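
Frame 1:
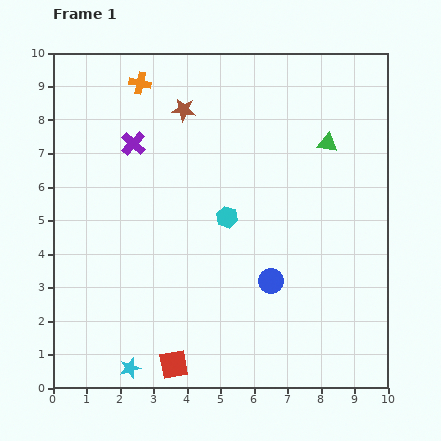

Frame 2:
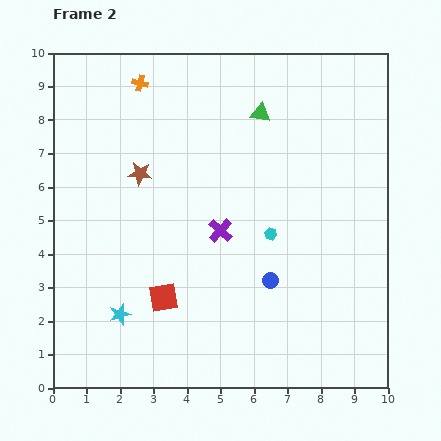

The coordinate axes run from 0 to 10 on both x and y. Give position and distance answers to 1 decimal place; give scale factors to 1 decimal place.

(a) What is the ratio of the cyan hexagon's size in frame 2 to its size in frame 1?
0.6×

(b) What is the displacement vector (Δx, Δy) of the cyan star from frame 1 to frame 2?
(-0.3, 1.6)

The cyan star was at (2.3, 0.6) in frame 1 and (2.0, 2.2) in frame 2.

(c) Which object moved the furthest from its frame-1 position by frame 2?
the purple cross

(moved 3.7; next 2.3)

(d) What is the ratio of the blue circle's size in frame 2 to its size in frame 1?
0.7×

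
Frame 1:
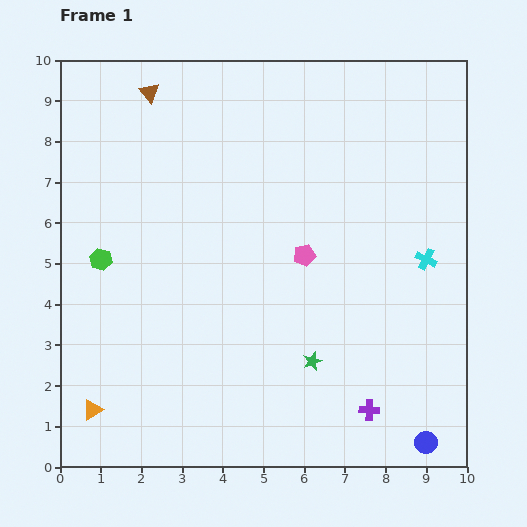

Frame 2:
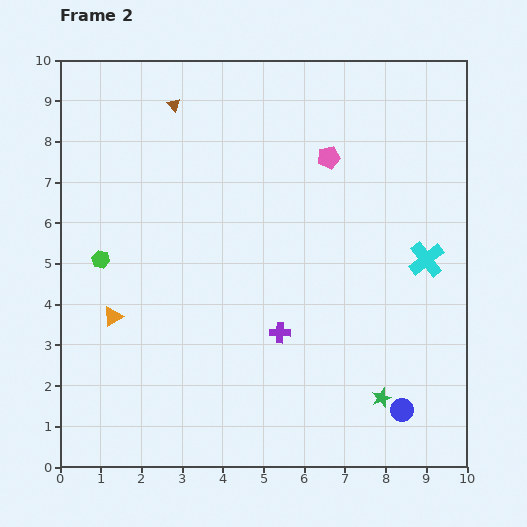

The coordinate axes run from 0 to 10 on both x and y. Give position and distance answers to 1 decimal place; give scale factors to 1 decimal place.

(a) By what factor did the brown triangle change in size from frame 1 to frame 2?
0.7×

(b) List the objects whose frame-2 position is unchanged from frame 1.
the green hexagon, the cyan cross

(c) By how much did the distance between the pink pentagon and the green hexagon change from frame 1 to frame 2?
+1.1

Distance in frame 1: 5.0. Distance in frame 2: 6.1.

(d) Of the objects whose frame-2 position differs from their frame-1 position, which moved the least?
the brown triangle

(moved 0.7)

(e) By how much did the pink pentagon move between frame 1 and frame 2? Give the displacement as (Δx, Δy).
(0.6, 2.4)

The pink pentagon was at (6.0, 5.2) in frame 1 and (6.6, 7.6) in frame 2.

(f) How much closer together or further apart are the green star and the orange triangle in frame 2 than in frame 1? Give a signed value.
+1.4

Distance in frame 1: 5.5. Distance in frame 2: 6.9.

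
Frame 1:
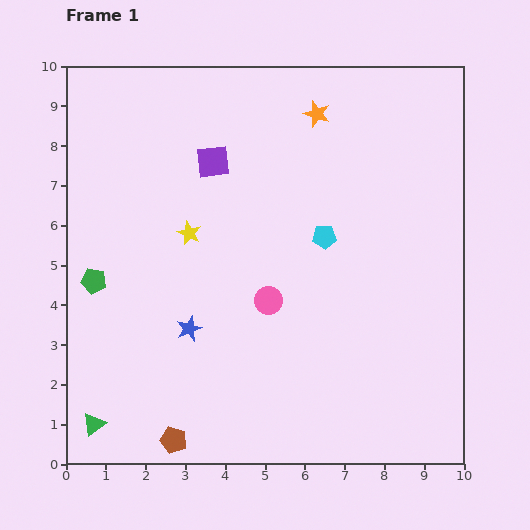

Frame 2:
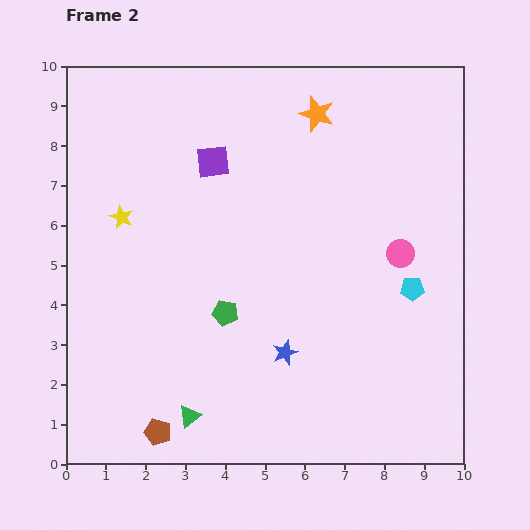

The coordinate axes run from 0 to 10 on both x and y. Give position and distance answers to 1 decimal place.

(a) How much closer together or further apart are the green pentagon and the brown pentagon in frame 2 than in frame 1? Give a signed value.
-1.1

Distance in frame 1: 4.5. Distance in frame 2: 3.4.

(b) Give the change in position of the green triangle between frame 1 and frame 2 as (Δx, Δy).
(2.4, 0.2)

The green triangle was at (0.7, 1.0) in frame 1 and (3.1, 1.2) in frame 2.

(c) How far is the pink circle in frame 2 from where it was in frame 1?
3.5

The pink circle moved from (5.1, 4.1) to (8.4, 5.3), a distance of √(3.3² + 1.2²) ≈ 3.5.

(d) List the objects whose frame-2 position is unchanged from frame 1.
the purple square, the orange star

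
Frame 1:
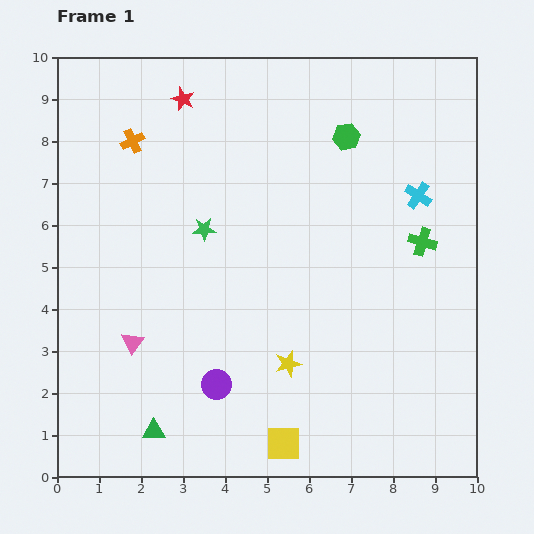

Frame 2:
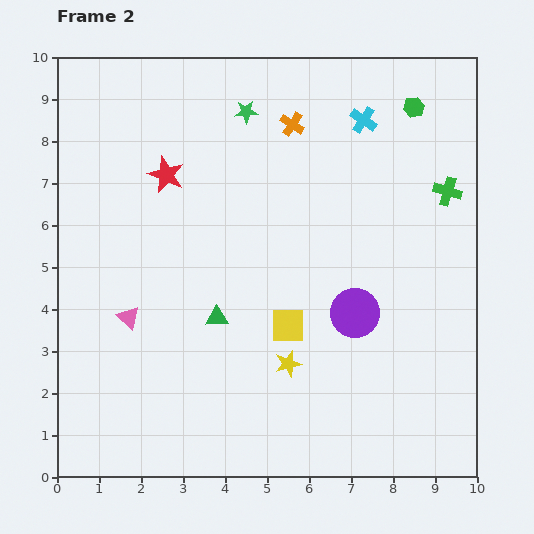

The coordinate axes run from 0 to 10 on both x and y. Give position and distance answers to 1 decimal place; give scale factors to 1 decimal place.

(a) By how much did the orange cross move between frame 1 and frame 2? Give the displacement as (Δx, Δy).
(3.8, 0.4)

The orange cross was at (1.8, 8.0) in frame 1 and (5.6, 8.4) in frame 2.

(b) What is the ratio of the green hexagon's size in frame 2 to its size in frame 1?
0.8×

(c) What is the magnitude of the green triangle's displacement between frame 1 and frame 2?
3.1

The green triangle moved from (2.3, 1.1) to (3.8, 3.8), a distance of √(1.5² + 2.7²) ≈ 3.1.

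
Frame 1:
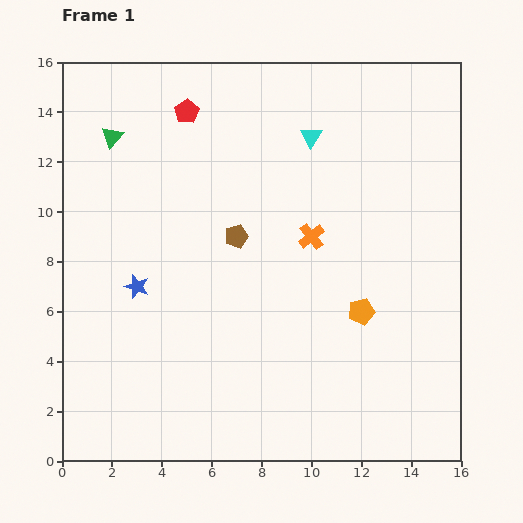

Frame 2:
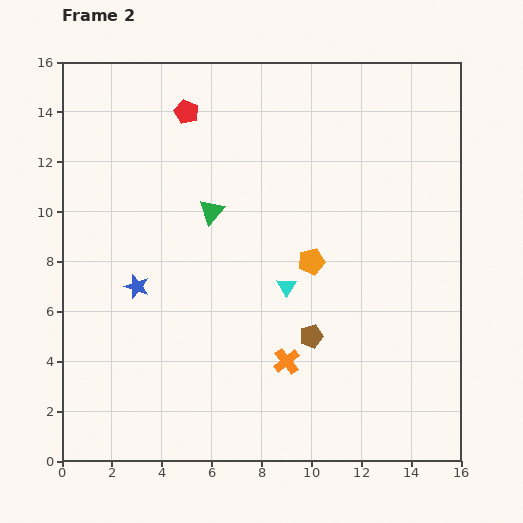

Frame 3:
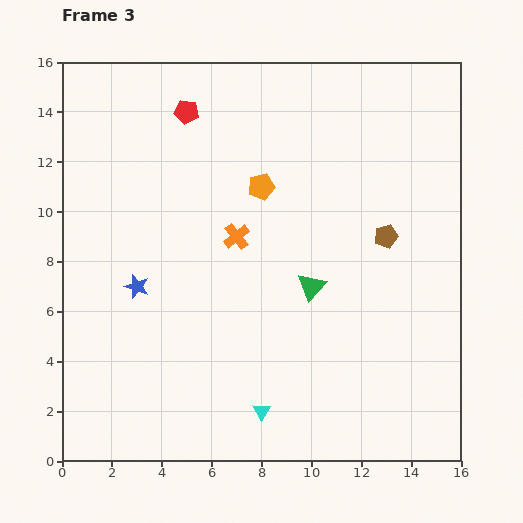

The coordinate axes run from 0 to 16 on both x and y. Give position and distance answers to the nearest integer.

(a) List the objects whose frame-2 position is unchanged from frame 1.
the blue star, the red pentagon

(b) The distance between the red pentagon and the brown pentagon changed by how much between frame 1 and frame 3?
+4

Distance in frame 1: 5. Distance in frame 3: 9.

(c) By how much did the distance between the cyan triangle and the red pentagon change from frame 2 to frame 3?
+4

Distance in frame 2: 8. Distance in frame 3: 12.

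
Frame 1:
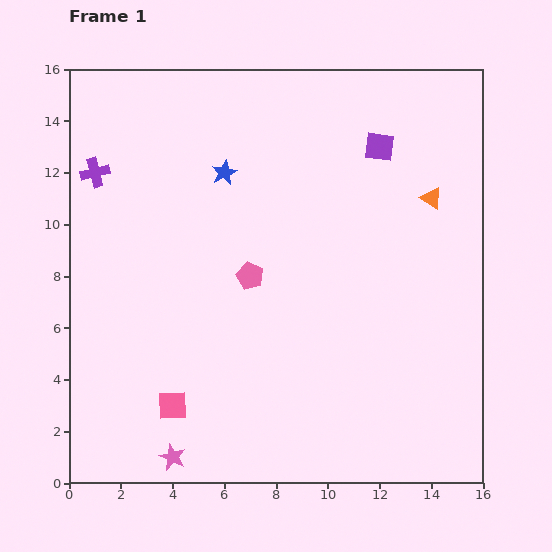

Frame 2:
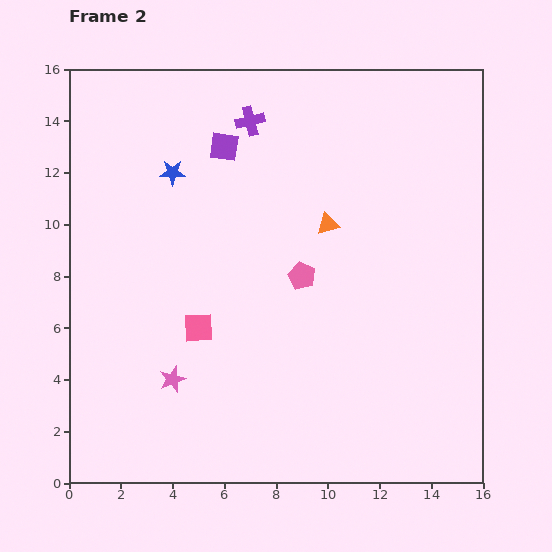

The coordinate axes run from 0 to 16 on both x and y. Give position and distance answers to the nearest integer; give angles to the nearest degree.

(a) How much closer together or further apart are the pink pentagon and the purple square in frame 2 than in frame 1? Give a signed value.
-1

Distance in frame 1: 7. Distance in frame 2: 6.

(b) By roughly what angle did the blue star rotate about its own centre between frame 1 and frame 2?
27° clockwise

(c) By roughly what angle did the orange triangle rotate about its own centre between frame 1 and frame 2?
49° counter-clockwise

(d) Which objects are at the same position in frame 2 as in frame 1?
none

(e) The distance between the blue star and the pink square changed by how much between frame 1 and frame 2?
-3

Distance in frame 1: 9. Distance in frame 2: 6.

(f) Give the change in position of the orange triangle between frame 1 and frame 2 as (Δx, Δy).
(-4, -1)

The orange triangle was at (14, 11) in frame 1 and (10, 10) in frame 2.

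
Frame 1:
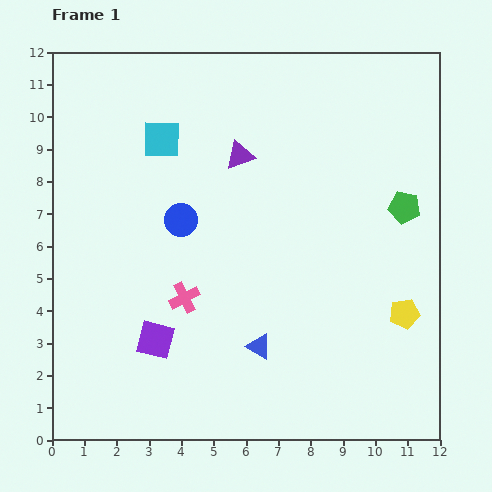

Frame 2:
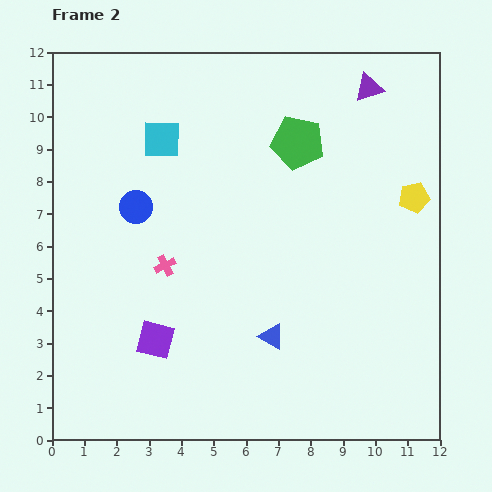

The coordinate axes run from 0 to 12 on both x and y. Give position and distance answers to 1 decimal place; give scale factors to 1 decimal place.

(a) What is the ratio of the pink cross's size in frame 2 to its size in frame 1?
0.7×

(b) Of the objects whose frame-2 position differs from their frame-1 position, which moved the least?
the blue triangle

(moved 0.5)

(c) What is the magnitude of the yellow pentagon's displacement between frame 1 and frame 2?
3.6

The yellow pentagon moved from (10.9, 3.9) to (11.2, 7.5), a distance of √(0.3² + 3.6²) ≈ 3.6.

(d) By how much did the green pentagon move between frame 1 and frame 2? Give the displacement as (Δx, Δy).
(-3.3, 2.0)

The green pentagon was at (10.9, 7.2) in frame 1 and (7.6, 9.2) in frame 2.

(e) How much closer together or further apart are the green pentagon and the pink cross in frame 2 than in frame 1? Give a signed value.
-1.8

Distance in frame 1: 7.4. Distance in frame 2: 5.6.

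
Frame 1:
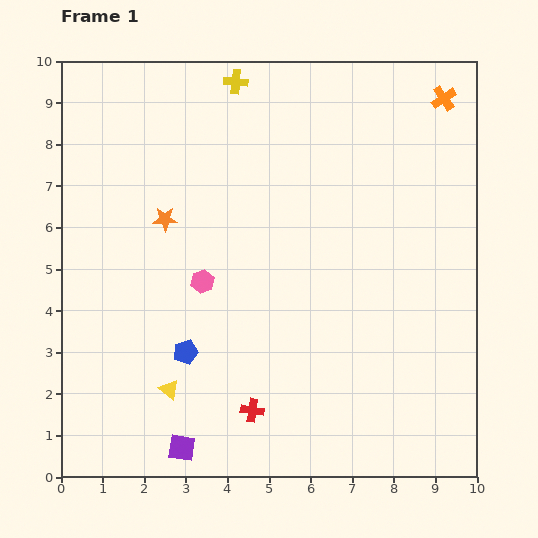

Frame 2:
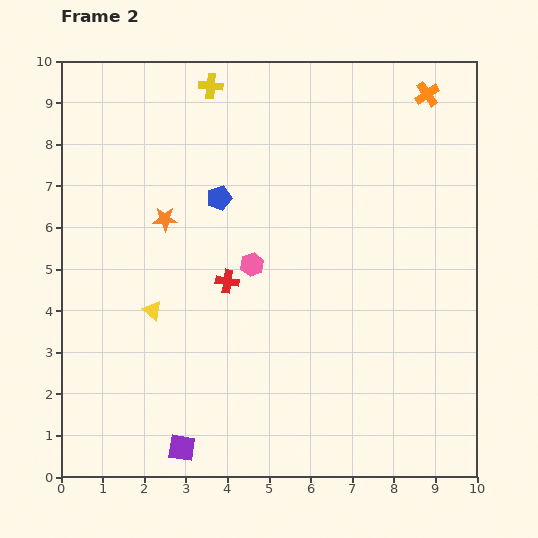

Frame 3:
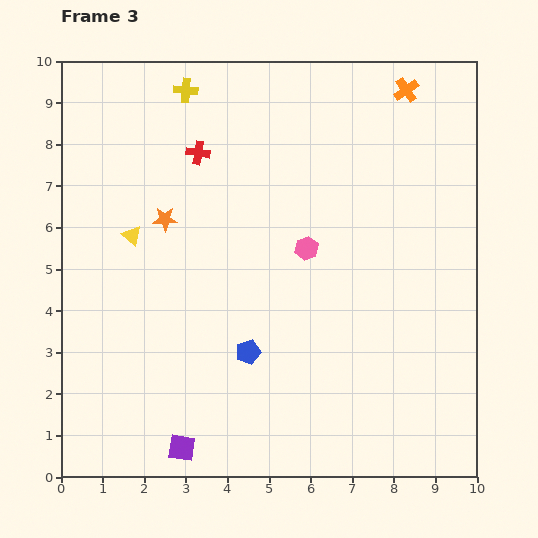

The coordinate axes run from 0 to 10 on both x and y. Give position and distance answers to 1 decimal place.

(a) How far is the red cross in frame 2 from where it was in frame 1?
3.2

The red cross moved from (4.6, 1.6) to (4.0, 4.7), a distance of √(0.6² + 3.1²) ≈ 3.2.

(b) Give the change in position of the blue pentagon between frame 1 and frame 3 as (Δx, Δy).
(1.5, 0.0)

The blue pentagon was at (3.0, 3.0) in frame 1 and (4.5, 3.0) in frame 3.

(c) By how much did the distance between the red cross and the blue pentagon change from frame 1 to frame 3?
+2.8

Distance in frame 1: 2.1. Distance in frame 3: 4.9.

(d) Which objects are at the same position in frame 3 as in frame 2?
the purple square, the orange star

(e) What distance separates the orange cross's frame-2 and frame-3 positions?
0.5

The orange cross moved from (8.8, 9.2) to (8.3, 9.3), a distance of √(0.5² + 0.1²) ≈ 0.5.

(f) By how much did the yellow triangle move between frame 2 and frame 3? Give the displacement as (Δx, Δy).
(-0.5, 1.8)

The yellow triangle was at (2.2, 4.0) in frame 2 and (1.7, 5.8) in frame 3.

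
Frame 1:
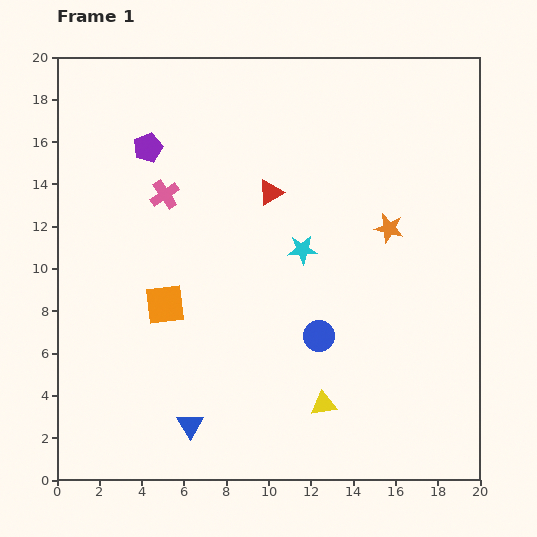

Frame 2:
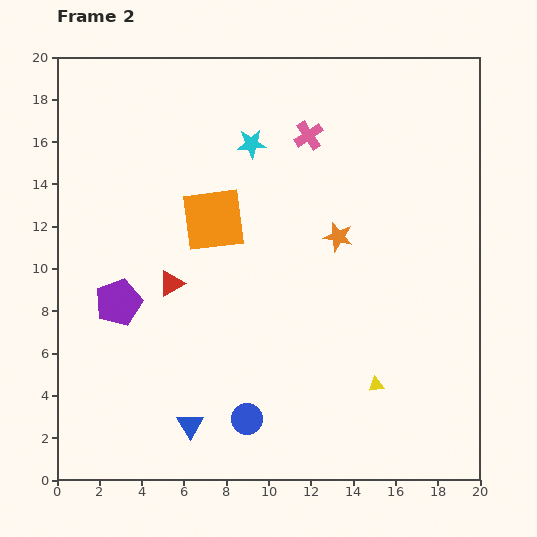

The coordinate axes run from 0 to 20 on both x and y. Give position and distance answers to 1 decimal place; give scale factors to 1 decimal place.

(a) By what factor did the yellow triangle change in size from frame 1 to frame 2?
0.6×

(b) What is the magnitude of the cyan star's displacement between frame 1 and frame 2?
5.5

The cyan star moved from (11.6, 10.9) to (9.2, 15.9), a distance of √(2.4² + 5.0²) ≈ 5.5.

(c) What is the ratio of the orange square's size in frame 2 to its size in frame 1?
1.6×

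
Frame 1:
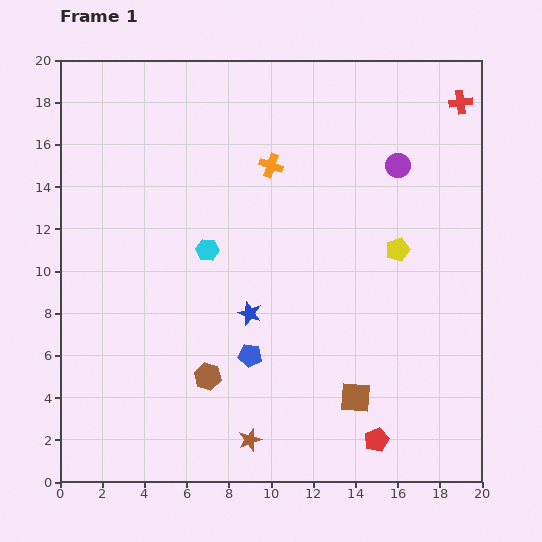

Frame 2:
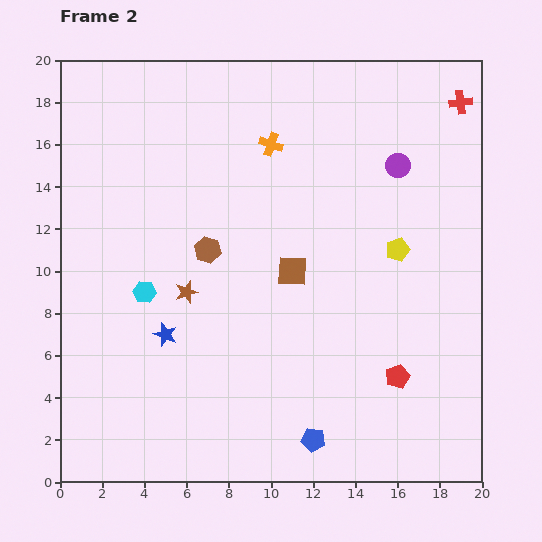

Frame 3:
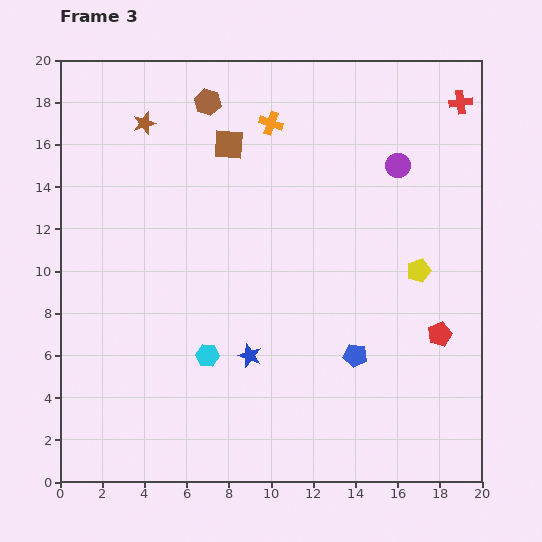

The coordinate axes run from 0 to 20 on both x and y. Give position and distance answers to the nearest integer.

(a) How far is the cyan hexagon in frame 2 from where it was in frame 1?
4

The cyan hexagon moved from (7, 11) to (4, 9), a distance of √(3² + 2²) ≈ 4.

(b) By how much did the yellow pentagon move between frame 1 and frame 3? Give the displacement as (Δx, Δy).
(1, -1)

The yellow pentagon was at (16, 11) in frame 1 and (17, 10) in frame 3.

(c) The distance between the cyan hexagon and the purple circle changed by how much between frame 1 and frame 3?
+3

Distance in frame 1: 10. Distance in frame 3: 13.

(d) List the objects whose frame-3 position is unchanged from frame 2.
the red cross, the purple circle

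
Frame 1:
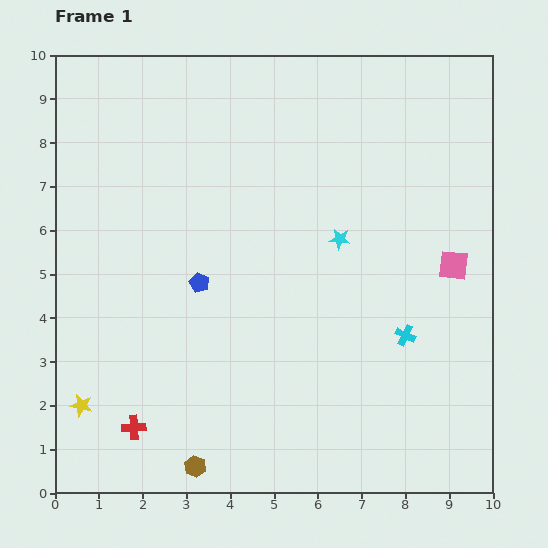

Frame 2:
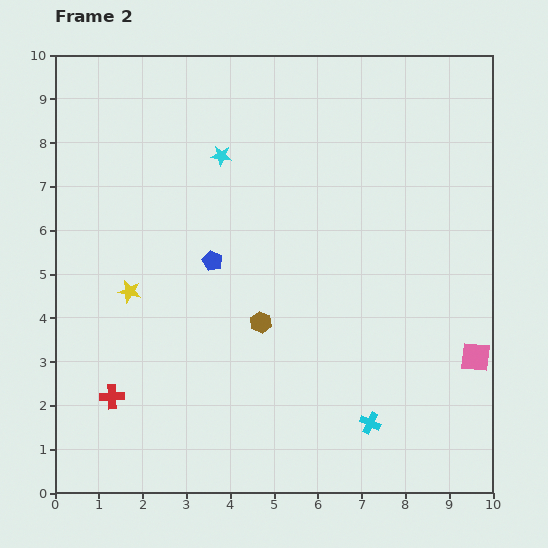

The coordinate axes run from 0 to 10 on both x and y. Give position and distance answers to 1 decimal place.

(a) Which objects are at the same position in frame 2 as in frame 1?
none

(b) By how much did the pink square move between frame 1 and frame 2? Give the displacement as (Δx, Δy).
(0.5, -2.1)

The pink square was at (9.1, 5.2) in frame 1 and (9.6, 3.1) in frame 2.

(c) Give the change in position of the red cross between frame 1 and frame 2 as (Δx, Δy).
(-0.5, 0.7)

The red cross was at (1.8, 1.5) in frame 1 and (1.3, 2.2) in frame 2.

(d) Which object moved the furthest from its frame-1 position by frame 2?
the brown hexagon

(moved 3.6; next 3.3)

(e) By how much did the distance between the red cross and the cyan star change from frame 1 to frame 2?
-0.4

Distance in frame 1: 6.4. Distance in frame 2: 6.0.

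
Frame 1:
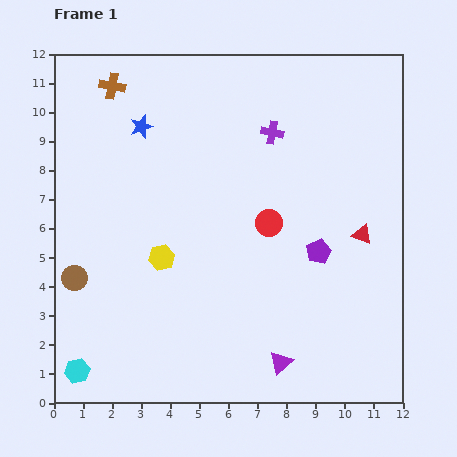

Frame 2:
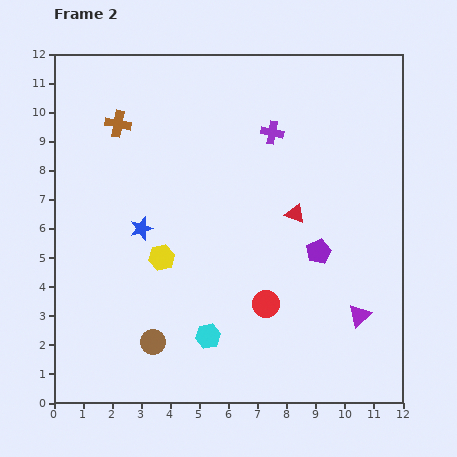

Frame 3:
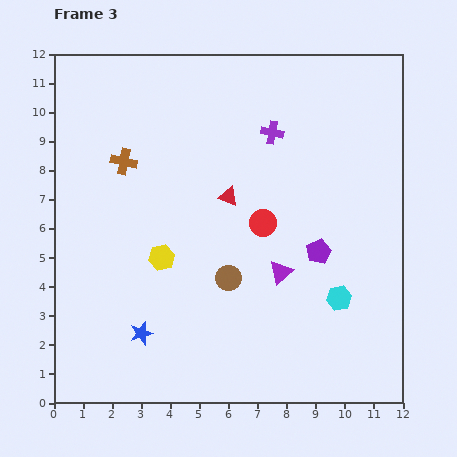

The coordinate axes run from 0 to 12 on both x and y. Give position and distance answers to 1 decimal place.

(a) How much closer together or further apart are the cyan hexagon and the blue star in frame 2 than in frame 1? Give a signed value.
-4.3

Distance in frame 1: 8.7. Distance in frame 2: 4.4.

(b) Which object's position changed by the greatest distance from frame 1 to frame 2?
the cyan hexagon

(moved 4.7; next 3.5)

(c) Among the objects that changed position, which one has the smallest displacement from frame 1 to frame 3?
the red circle

(moved 0.2)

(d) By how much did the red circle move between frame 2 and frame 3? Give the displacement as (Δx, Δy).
(-0.1, 2.8)

The red circle was at (7.3, 3.4) in frame 2 and (7.2, 6.2) in frame 3.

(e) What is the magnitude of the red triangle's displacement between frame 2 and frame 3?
2.4

The red triangle moved from (8.3, 6.5) to (6.0, 7.1), a distance of √(2.3² + 0.6²) ≈ 2.4.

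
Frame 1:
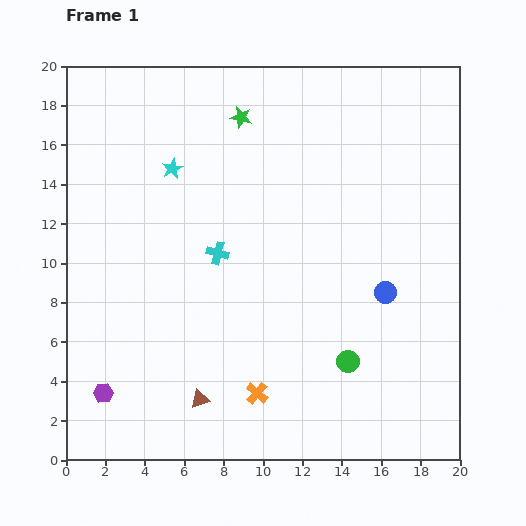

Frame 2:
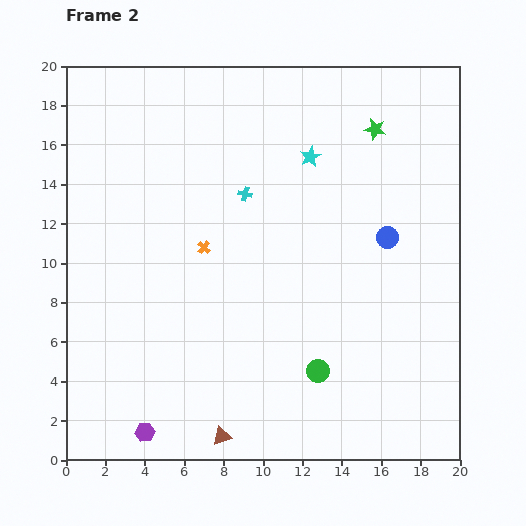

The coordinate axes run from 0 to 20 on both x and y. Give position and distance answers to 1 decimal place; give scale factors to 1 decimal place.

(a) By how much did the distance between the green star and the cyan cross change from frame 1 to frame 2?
+0.4

Distance in frame 1: 7.0. Distance in frame 2: 7.4.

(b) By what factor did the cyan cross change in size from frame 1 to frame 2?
0.6×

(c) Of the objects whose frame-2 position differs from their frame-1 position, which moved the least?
the green circle

(moved 1.6)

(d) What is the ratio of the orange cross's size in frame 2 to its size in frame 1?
0.6×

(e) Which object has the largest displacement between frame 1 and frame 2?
the orange cross

(moved 7.9; next 7.0)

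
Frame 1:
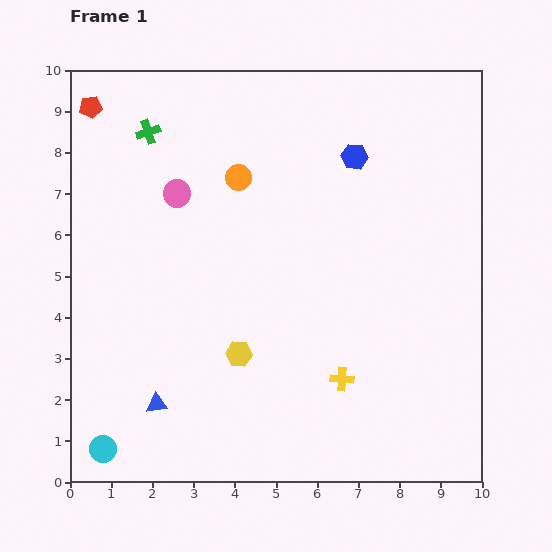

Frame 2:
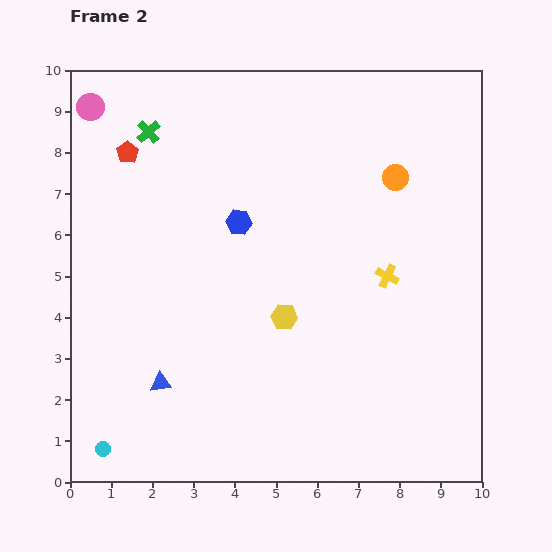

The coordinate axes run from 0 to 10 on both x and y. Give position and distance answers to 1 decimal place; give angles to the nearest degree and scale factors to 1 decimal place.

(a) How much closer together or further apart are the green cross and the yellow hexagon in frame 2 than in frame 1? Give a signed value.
-0.2

Distance in frame 1: 5.8. Distance in frame 2: 5.6.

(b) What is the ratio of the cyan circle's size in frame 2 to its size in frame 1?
0.6×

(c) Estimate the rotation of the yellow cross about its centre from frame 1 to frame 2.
24° clockwise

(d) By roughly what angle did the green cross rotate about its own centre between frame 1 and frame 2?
24° counter-clockwise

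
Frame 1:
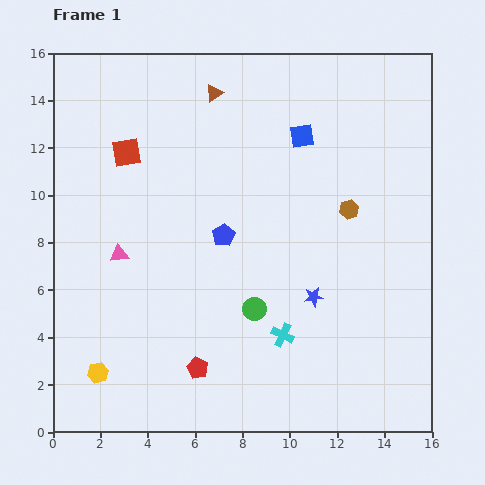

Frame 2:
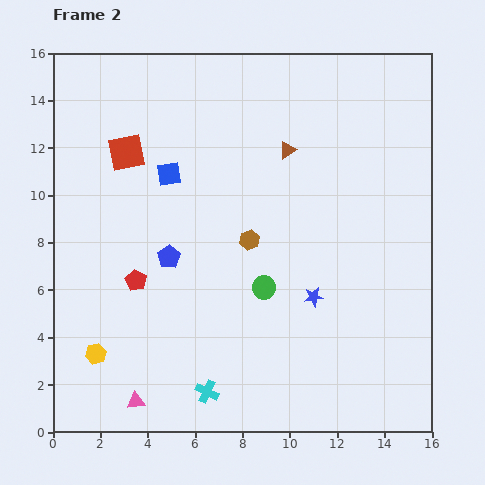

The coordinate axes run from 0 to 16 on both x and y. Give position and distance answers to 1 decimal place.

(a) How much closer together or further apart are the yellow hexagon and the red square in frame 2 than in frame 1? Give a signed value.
-0.8

Distance in frame 1: 9.4. Distance in frame 2: 8.6.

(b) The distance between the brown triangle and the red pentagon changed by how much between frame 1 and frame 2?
-3.2

Distance in frame 1: 11.6. Distance in frame 2: 8.4.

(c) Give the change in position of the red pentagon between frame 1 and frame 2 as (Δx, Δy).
(-2.6, 3.7)

The red pentagon was at (6.1, 2.7) in frame 1 and (3.5, 6.4) in frame 2.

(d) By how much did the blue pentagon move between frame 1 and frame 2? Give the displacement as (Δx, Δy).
(-2.3, -0.9)

The blue pentagon was at (7.2, 8.3) in frame 1 and (4.9, 7.4) in frame 2.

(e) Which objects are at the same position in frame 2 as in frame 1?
the blue star, the red square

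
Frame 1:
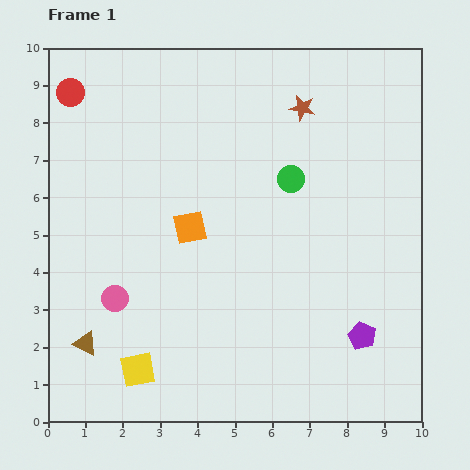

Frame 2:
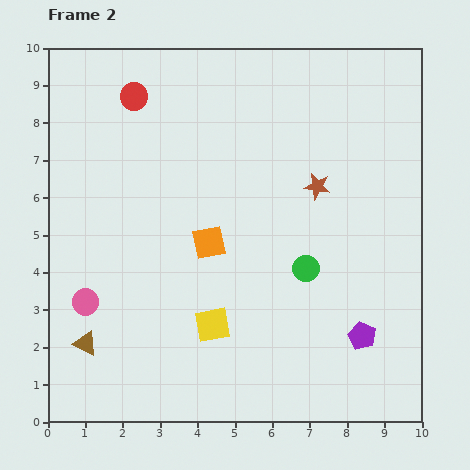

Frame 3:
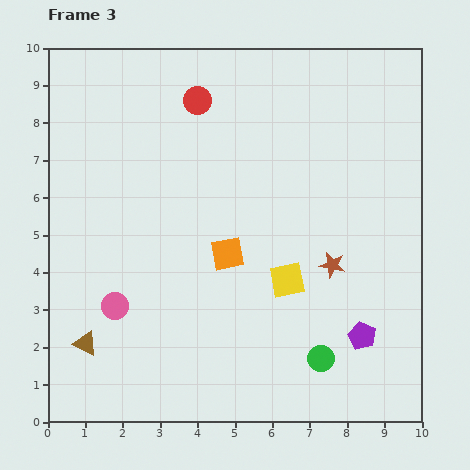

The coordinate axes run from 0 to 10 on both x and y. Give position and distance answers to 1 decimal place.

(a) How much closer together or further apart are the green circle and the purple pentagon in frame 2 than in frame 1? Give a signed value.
-2.3

Distance in frame 1: 4.6. Distance in frame 2: 2.3.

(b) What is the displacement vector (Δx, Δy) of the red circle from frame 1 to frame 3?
(3.4, -0.2)

The red circle was at (0.6, 8.8) in frame 1 and (4.0, 8.6) in frame 3.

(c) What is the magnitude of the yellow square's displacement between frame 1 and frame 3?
4.7

The yellow square moved from (2.4, 1.4) to (6.4, 3.8), a distance of √(4.0² + 2.4²) ≈ 4.7.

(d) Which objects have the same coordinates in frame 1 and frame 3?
the brown triangle, the purple pentagon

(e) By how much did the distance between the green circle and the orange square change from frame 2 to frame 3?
+1.1

Distance in frame 2: 2.7. Distance in frame 3: 3.8.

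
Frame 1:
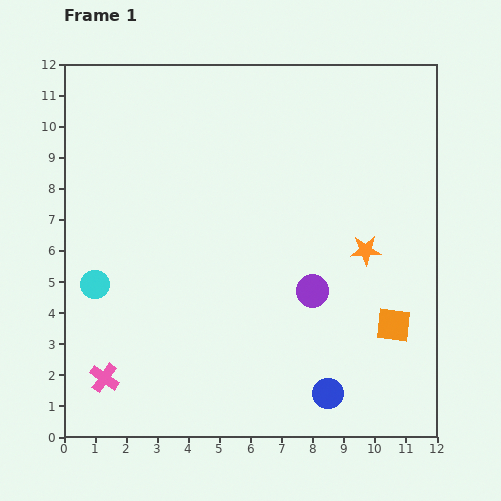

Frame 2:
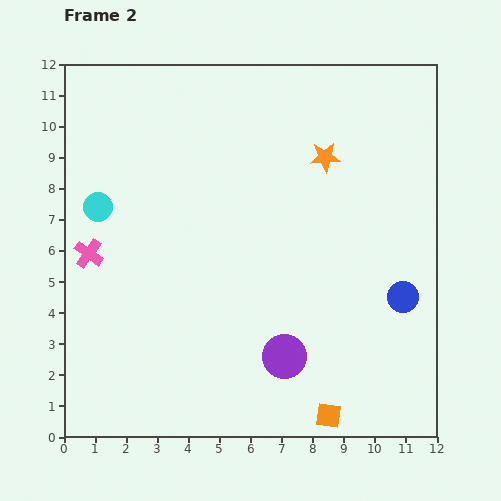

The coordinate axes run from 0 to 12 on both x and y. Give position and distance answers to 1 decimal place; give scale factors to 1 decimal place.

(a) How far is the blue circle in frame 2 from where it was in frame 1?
3.9

The blue circle moved from (8.5, 1.4) to (10.9, 4.5), a distance of √(2.4² + 3.1²) ≈ 3.9.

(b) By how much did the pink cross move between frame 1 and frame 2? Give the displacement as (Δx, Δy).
(-0.5, 4.0)

The pink cross was at (1.3, 1.9) in frame 1 and (0.8, 5.9) in frame 2.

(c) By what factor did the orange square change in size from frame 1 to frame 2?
0.7×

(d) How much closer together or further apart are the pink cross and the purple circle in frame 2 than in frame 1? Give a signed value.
-0.2

Distance in frame 1: 7.3. Distance in frame 2: 7.1.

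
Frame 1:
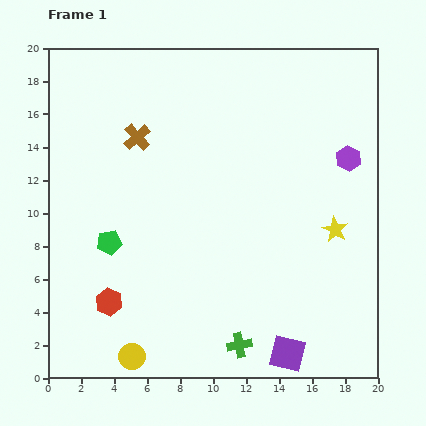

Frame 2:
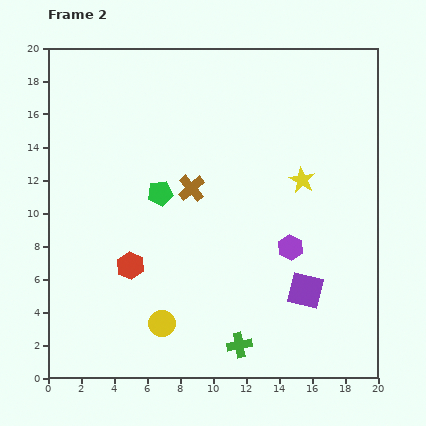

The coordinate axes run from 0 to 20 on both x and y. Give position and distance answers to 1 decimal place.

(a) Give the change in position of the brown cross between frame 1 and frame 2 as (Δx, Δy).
(3.3, -3.1)

The brown cross was at (5.4, 14.6) in frame 1 and (8.7, 11.5) in frame 2.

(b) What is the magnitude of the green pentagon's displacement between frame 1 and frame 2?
4.3

The green pentagon moved from (3.7, 8.2) to (6.8, 11.2), a distance of √(3.1² + 3.0²) ≈ 4.3.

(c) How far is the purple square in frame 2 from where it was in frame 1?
4.0

The purple square moved from (14.5, 1.5) to (15.6, 5.3), a distance of √(1.1² + 3.8²) ≈ 4.0.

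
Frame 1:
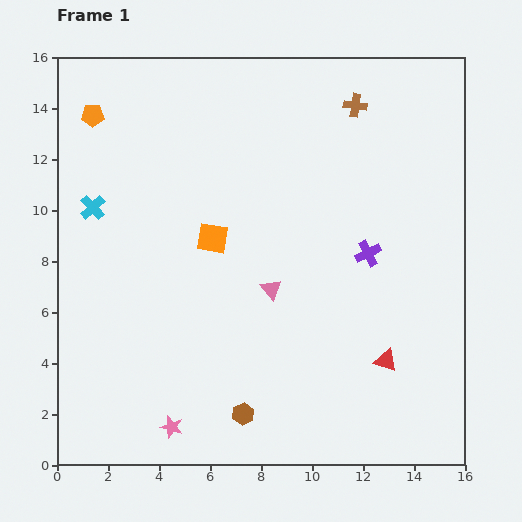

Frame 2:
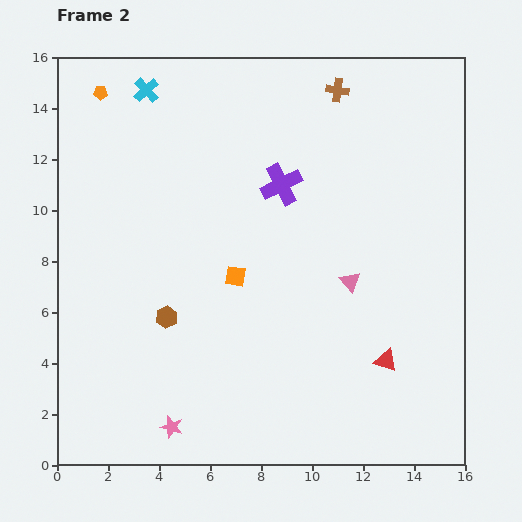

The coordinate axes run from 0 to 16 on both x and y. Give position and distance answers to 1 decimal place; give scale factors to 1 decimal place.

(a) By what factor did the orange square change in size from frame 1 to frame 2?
0.7×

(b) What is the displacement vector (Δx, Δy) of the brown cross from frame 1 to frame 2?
(-0.7, 0.6)

The brown cross was at (11.7, 14.1) in frame 1 and (11.0, 14.7) in frame 2.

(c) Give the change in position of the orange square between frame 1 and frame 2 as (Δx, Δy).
(0.9, -1.5)

The orange square was at (6.1, 8.9) in frame 1 and (7.0, 7.4) in frame 2.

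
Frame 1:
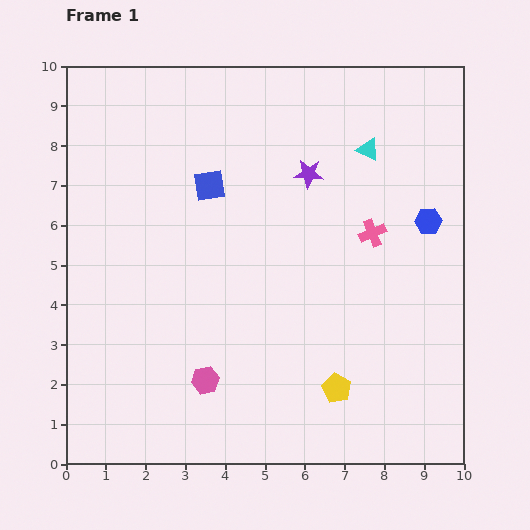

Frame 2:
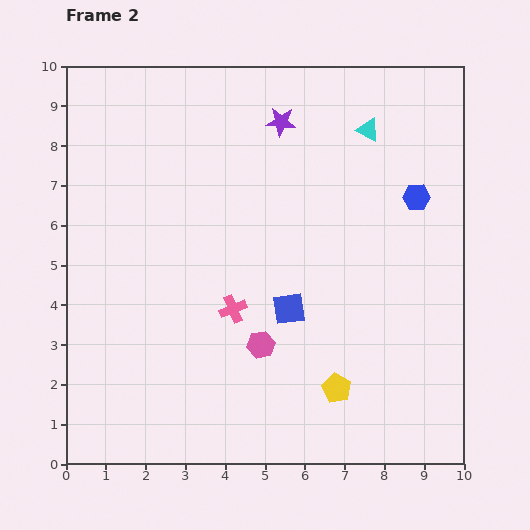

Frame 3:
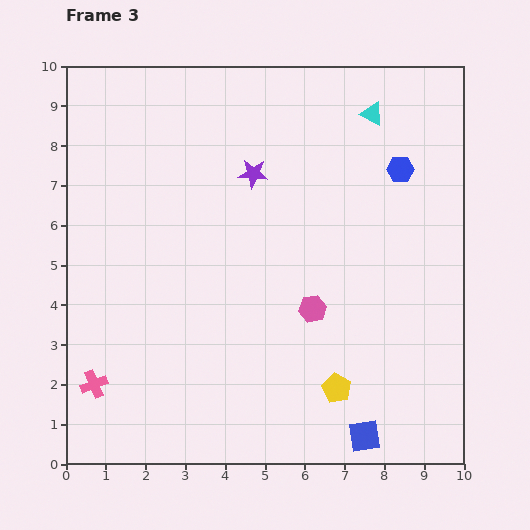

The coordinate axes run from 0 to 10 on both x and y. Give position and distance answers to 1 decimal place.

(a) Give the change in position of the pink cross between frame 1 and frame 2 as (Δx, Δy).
(-3.5, -1.9)

The pink cross was at (7.7, 5.8) in frame 1 and (4.2, 3.9) in frame 2.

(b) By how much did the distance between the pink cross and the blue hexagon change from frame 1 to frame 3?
+8.0

Distance in frame 1: 1.4. Distance in frame 3: 9.4.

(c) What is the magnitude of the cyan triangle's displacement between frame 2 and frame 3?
0.4

The cyan triangle moved from (7.6, 8.4) to (7.7, 8.8), a distance of √(0.1² + 0.4²) ≈ 0.4.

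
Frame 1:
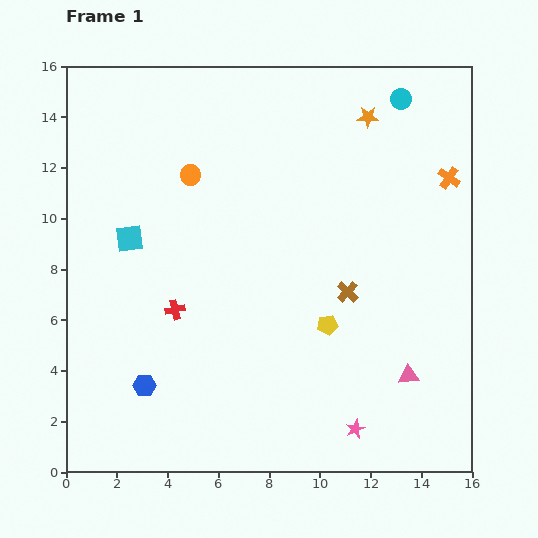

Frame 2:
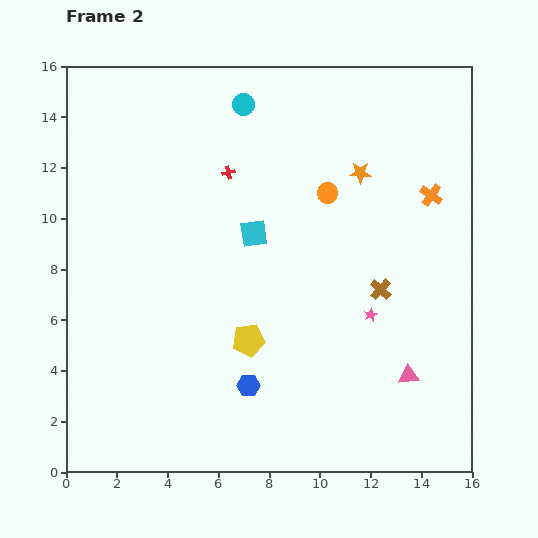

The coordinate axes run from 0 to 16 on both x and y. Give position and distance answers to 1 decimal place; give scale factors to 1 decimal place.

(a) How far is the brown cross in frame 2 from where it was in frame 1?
1.3

The brown cross moved from (11.1, 7.1) to (12.4, 7.2), a distance of √(1.3² + 0.1²) ≈ 1.3.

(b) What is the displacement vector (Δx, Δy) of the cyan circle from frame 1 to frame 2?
(-6.2, -0.2)

The cyan circle was at (13.2, 14.7) in frame 1 and (7.0, 14.5) in frame 2.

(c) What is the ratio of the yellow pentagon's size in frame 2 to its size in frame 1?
1.6×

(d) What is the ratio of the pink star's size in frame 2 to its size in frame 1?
0.7×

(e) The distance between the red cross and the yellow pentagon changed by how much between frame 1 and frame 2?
+0.6

Distance in frame 1: 6.0. Distance in frame 2: 6.6.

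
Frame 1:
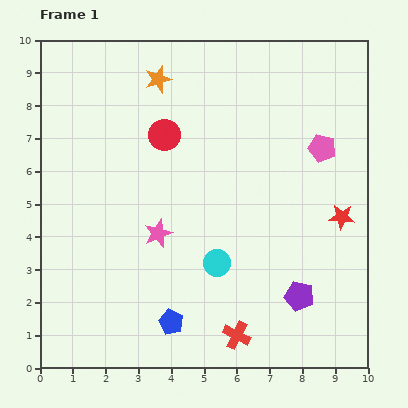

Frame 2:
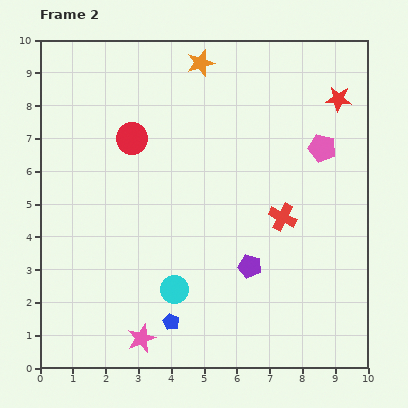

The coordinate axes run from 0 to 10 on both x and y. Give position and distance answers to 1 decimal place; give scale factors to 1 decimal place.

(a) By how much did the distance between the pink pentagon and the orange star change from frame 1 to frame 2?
-0.9

Distance in frame 1: 5.4. Distance in frame 2: 4.5.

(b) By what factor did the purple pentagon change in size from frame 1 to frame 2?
0.8×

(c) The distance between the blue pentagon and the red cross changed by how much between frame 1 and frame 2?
+2.7

Distance in frame 1: 2.0. Distance in frame 2: 4.7.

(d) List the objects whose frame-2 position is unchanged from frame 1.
the pink pentagon, the blue pentagon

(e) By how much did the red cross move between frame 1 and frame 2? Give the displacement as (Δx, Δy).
(1.4, 3.6)

The red cross was at (6.0, 1.0) in frame 1 and (7.4, 4.6) in frame 2.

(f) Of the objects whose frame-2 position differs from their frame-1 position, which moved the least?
the red circle

(moved 1.0)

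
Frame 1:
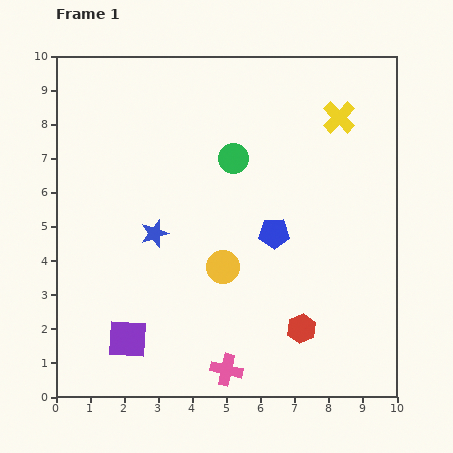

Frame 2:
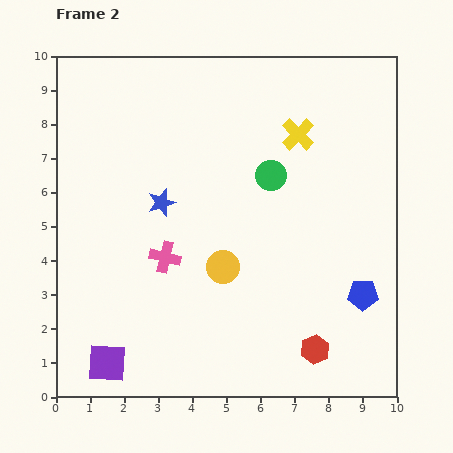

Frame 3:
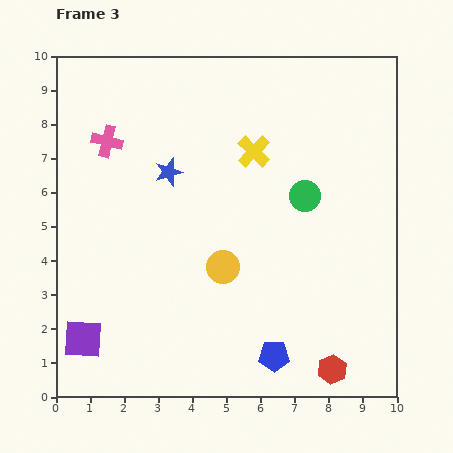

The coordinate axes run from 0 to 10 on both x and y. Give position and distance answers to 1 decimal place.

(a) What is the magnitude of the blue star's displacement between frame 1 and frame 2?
0.9

The blue star moved from (2.9, 4.8) to (3.1, 5.7), a distance of √(0.2² + 0.9²) ≈ 0.9.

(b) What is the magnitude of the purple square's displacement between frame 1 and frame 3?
1.3

The purple square moved from (2.1, 1.7) to (0.8, 1.7), a distance of √(1.3² + 0.0²) ≈ 1.3.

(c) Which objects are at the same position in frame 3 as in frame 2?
the yellow circle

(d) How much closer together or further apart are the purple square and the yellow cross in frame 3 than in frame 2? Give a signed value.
-1.3

Distance in frame 2: 8.7. Distance in frame 3: 7.4.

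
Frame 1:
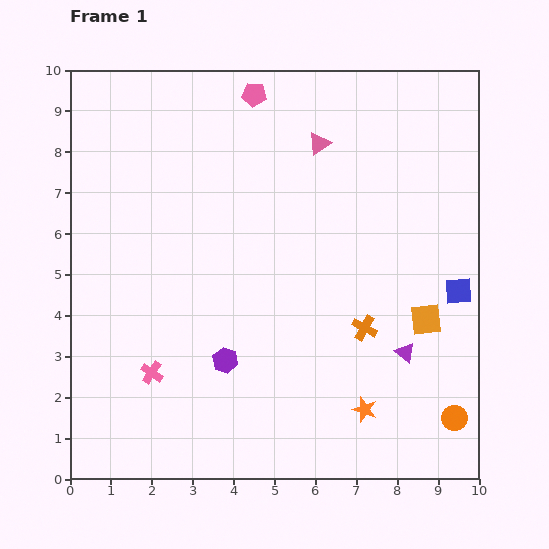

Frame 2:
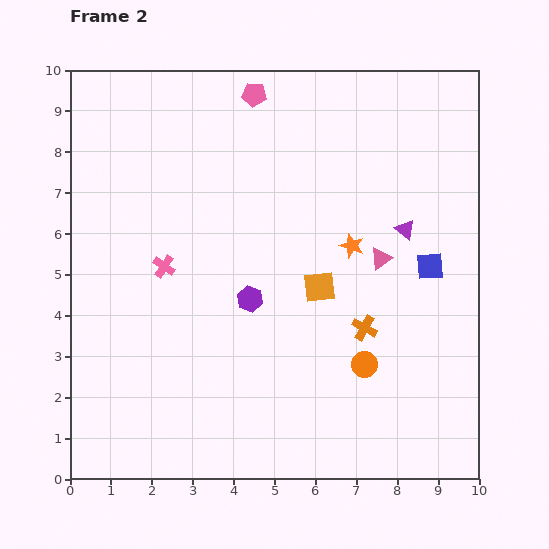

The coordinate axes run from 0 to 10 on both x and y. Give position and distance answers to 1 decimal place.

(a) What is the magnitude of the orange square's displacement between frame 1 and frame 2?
2.7

The orange square moved from (8.7, 3.9) to (6.1, 4.7), a distance of √(2.6² + 0.8²) ≈ 2.7.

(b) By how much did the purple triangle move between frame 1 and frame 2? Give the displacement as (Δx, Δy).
(0.0, 3.0)

The purple triangle was at (8.2, 3.1) in frame 1 and (8.2, 6.1) in frame 2.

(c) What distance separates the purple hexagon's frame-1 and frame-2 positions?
1.6

The purple hexagon moved from (3.8, 2.9) to (4.4, 4.4), a distance of √(0.6² + 1.5²) ≈ 1.6.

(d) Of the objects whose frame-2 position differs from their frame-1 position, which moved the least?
the blue square

(moved 0.9)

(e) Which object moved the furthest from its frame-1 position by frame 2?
the orange star

(moved 4.0; next 3.2)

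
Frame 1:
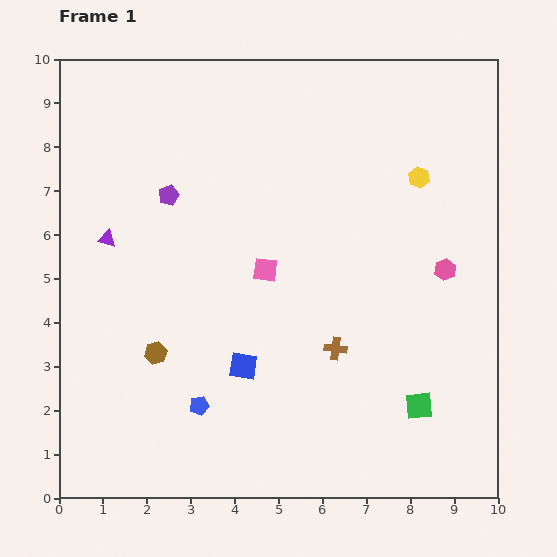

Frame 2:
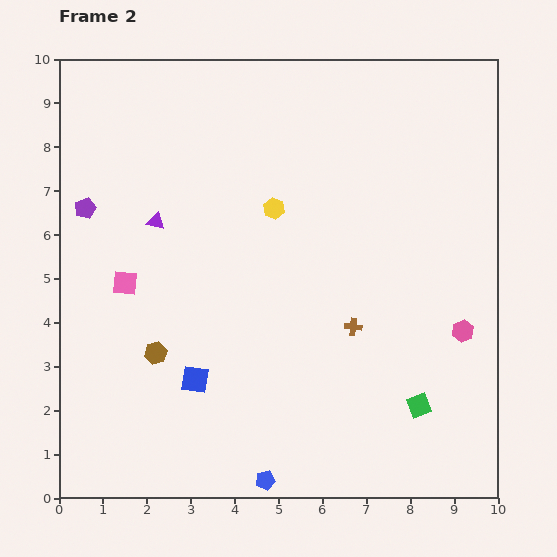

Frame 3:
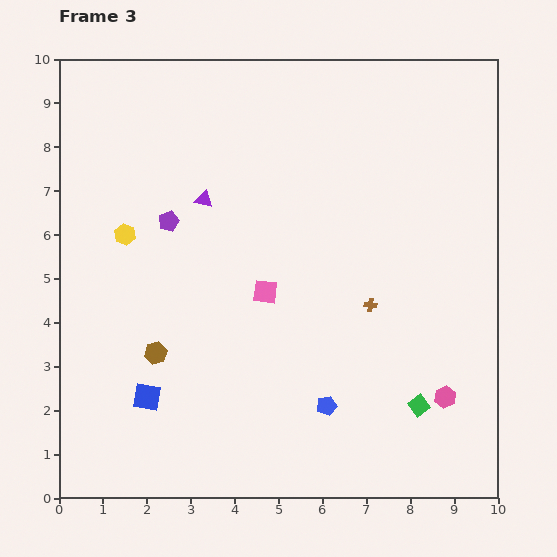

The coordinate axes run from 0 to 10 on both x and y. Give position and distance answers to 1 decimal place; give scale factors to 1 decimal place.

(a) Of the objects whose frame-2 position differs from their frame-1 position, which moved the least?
the brown cross

(moved 0.6)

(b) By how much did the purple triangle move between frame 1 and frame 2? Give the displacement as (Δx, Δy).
(1.1, 0.4)

The purple triangle was at (1.1, 5.9) in frame 1 and (2.2, 6.3) in frame 2.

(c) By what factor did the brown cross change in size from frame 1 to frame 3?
0.6×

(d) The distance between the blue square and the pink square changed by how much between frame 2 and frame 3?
+0.9

Distance in frame 2: 2.7. Distance in frame 3: 3.6.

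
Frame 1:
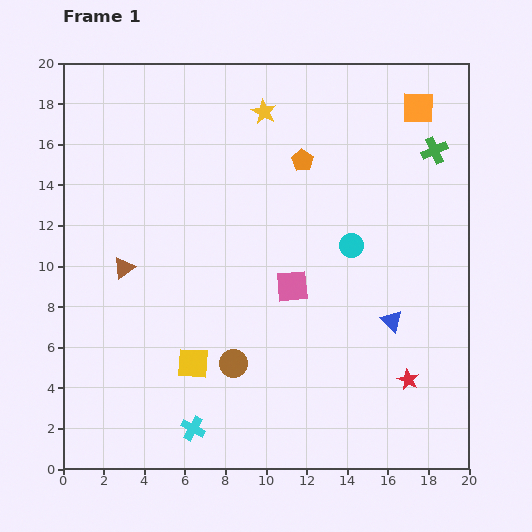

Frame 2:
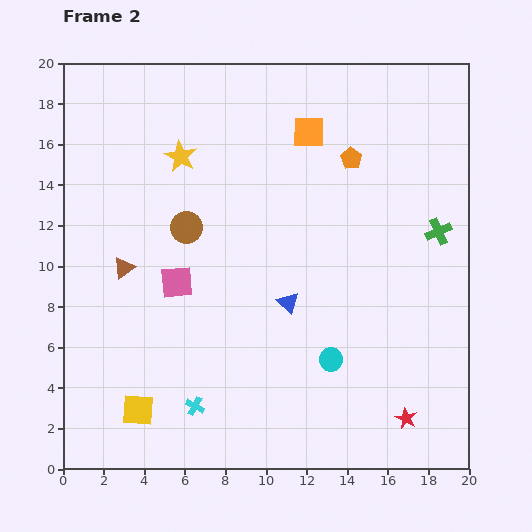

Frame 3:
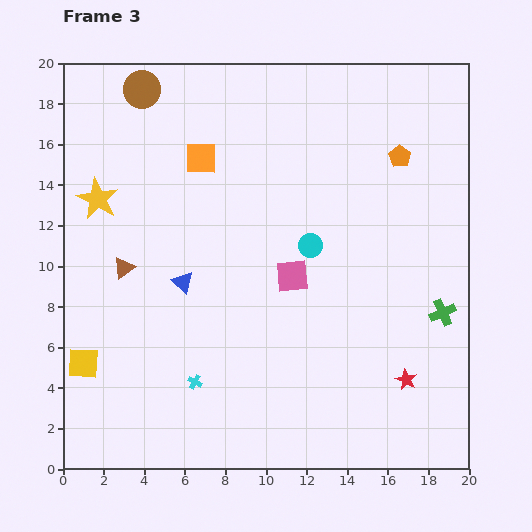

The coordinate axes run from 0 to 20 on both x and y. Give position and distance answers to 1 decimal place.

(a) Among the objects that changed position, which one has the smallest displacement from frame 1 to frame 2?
the cyan cross

(moved 1.1)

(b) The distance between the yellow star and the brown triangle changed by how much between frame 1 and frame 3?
-6.7

Distance in frame 1: 10.3. Distance in frame 3: 3.6.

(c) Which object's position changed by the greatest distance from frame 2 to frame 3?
the brown circle

(moved 7.1; next 5.7)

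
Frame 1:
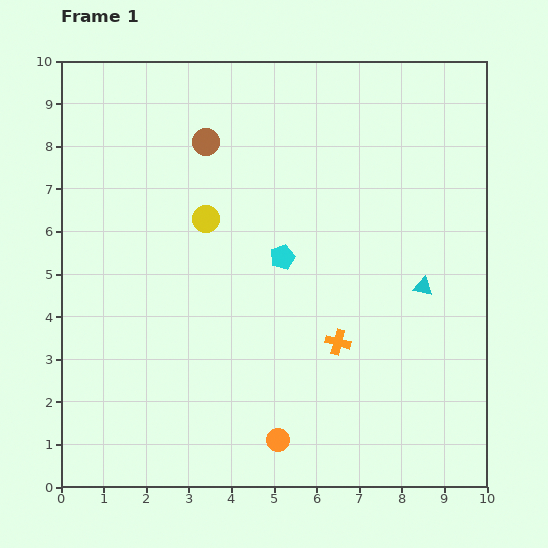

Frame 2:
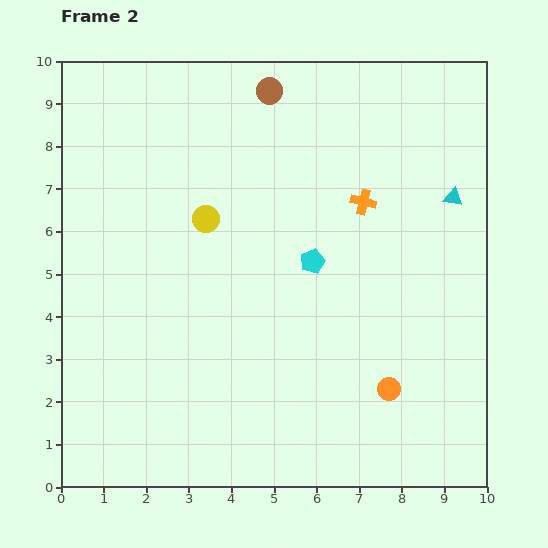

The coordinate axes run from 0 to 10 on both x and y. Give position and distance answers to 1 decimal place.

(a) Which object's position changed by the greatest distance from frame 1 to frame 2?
the orange cross

(moved 3.4; next 2.9)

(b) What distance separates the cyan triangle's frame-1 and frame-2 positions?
2.2

The cyan triangle moved from (8.5, 4.7) to (9.2, 6.8), a distance of √(0.7² + 2.1²) ≈ 2.2.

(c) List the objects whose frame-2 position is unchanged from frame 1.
the yellow circle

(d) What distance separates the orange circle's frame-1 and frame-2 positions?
2.9

The orange circle moved from (5.1, 1.1) to (7.7, 2.3), a distance of √(2.6² + 1.2²) ≈ 2.9.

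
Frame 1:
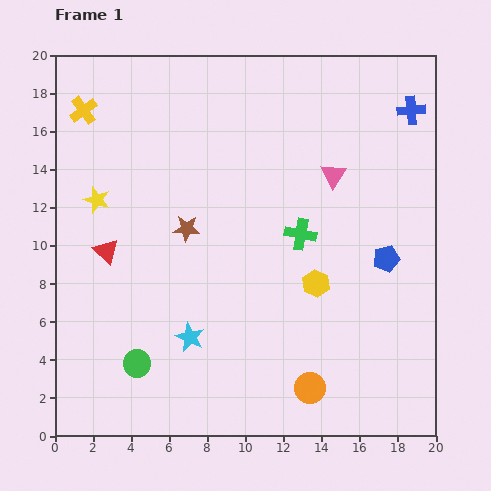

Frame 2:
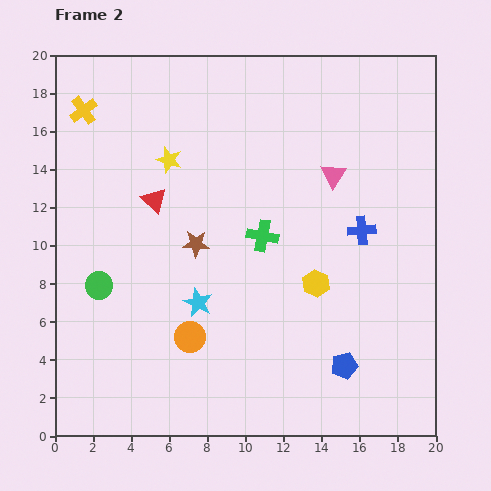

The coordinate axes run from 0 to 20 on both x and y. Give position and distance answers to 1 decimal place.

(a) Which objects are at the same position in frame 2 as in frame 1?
the yellow hexagon, the pink triangle, the yellow cross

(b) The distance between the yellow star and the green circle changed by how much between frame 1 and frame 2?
-1.3

Distance in frame 1: 8.9. Distance in frame 2: 7.6.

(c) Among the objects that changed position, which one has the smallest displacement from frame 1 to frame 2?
the brown star

(moved 0.9)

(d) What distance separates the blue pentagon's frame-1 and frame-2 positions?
6.0

The blue pentagon moved from (17.4, 9.3) to (15.2, 3.7), a distance of √(2.2² + 5.6²) ≈ 6.0.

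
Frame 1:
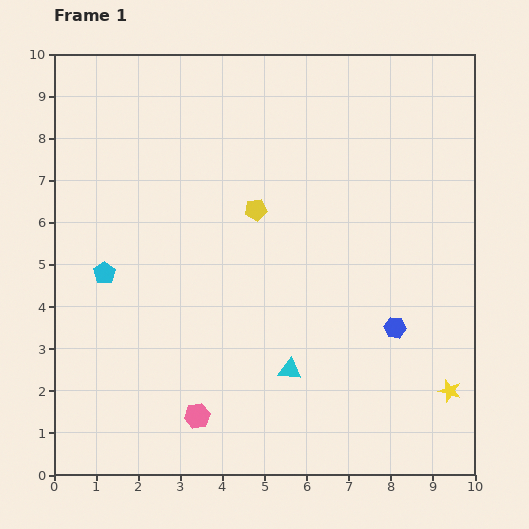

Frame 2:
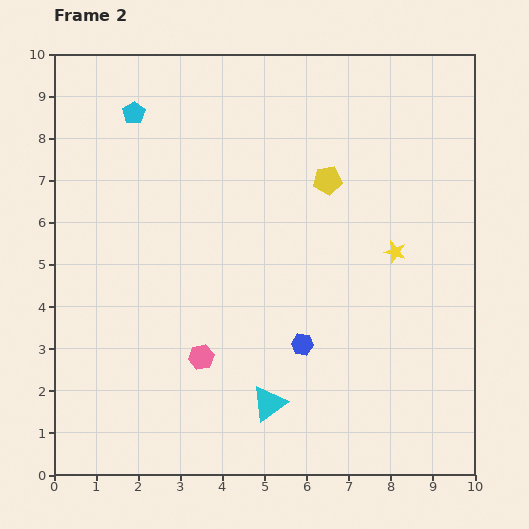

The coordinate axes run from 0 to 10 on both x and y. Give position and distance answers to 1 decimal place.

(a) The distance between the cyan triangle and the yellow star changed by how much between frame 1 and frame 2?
+0.9

Distance in frame 1: 3.8. Distance in frame 2: 4.7.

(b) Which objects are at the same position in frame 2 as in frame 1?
none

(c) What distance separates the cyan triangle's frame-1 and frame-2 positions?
0.9

The cyan triangle moved from (5.6, 2.5) to (5.1, 1.7), a distance of √(0.5² + 0.8²) ≈ 0.9.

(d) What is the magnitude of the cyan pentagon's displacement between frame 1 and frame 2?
3.9

The cyan pentagon moved from (1.2, 4.8) to (1.9, 8.6), a distance of √(0.7² + 3.8²) ≈ 3.9.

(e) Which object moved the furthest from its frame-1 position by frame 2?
the cyan pentagon

(moved 3.9; next 3.5)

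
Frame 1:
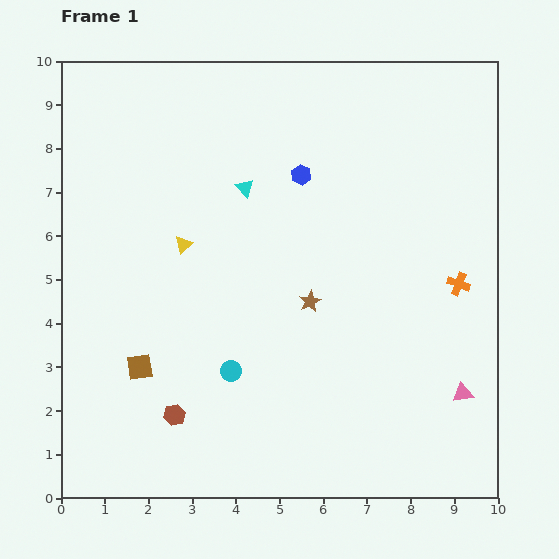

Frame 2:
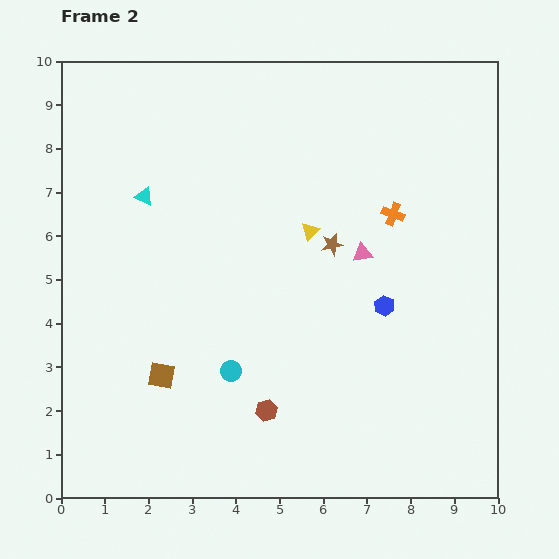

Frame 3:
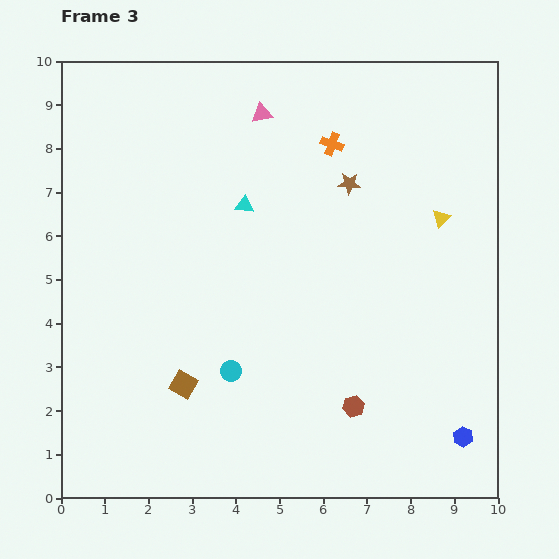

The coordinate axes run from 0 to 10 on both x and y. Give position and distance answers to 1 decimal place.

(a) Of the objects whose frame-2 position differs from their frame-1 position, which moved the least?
the brown square

(moved 0.5)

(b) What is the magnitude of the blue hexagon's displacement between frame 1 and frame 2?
3.6

The blue hexagon moved from (5.5, 7.4) to (7.4, 4.4), a distance of √(1.9² + 3.0²) ≈ 3.6.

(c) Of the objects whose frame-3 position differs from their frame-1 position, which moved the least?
the cyan triangle

(moved 0.4)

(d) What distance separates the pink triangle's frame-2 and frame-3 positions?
3.9

The pink triangle moved from (6.9, 5.6) to (4.6, 8.8), a distance of √(2.3² + 3.2²) ≈ 3.9.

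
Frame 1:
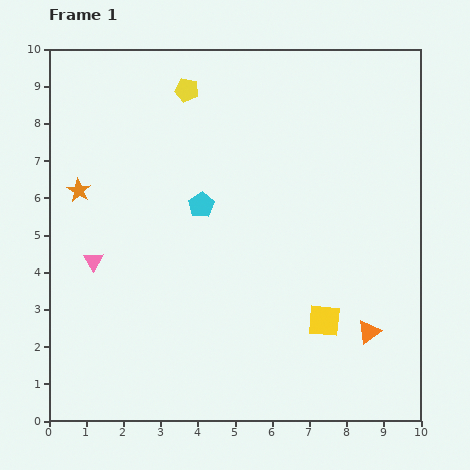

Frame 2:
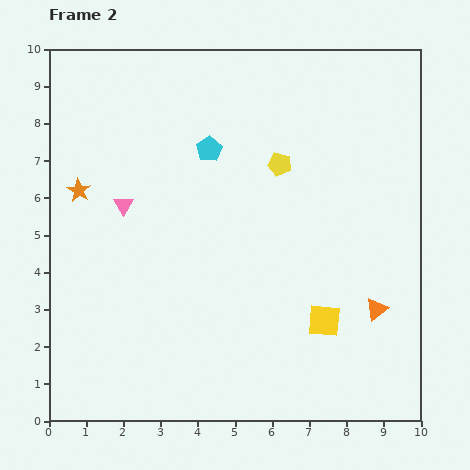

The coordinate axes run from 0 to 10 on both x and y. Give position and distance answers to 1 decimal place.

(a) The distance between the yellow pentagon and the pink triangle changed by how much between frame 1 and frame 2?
-0.9

Distance in frame 1: 5.2. Distance in frame 2: 4.3.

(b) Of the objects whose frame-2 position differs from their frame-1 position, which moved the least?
the orange triangle

(moved 0.6)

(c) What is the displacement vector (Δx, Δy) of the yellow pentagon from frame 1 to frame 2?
(2.5, -2.0)

The yellow pentagon was at (3.7, 8.9) in frame 1 and (6.2, 6.9) in frame 2.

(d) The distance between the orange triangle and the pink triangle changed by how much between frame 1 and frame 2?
-0.2

Distance in frame 1: 7.6. Distance in frame 2: 7.4.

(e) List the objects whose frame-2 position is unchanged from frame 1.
the orange star, the yellow square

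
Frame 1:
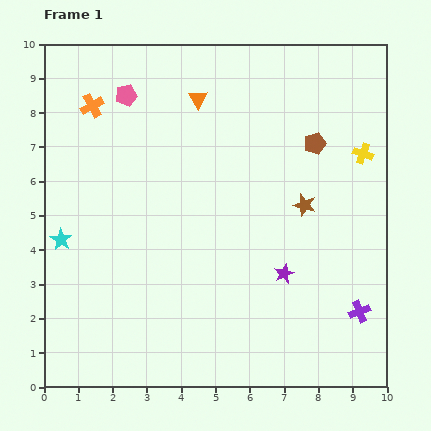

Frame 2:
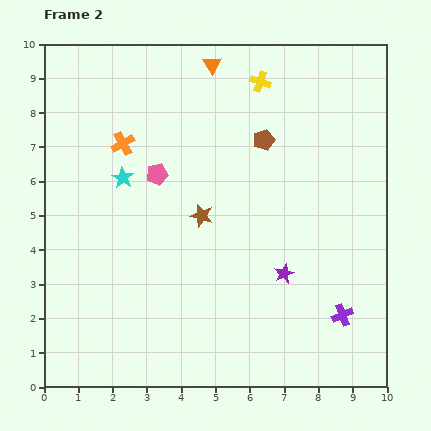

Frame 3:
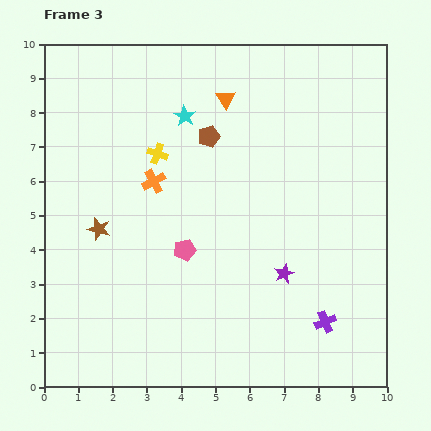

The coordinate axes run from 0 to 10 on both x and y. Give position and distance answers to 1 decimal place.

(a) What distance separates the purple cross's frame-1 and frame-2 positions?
0.5

The purple cross moved from (9.2, 2.2) to (8.7, 2.1), a distance of √(0.5² + 0.1²) ≈ 0.5.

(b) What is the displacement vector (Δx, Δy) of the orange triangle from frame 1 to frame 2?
(0.4, 1.0)

The orange triangle was at (4.5, 8.4) in frame 1 and (4.9, 9.4) in frame 2.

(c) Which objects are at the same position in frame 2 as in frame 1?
the purple star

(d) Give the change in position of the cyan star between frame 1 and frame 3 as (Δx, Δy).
(3.6, 3.6)

The cyan star was at (0.5, 4.3) in frame 1 and (4.1, 7.9) in frame 3.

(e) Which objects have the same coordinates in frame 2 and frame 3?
the purple star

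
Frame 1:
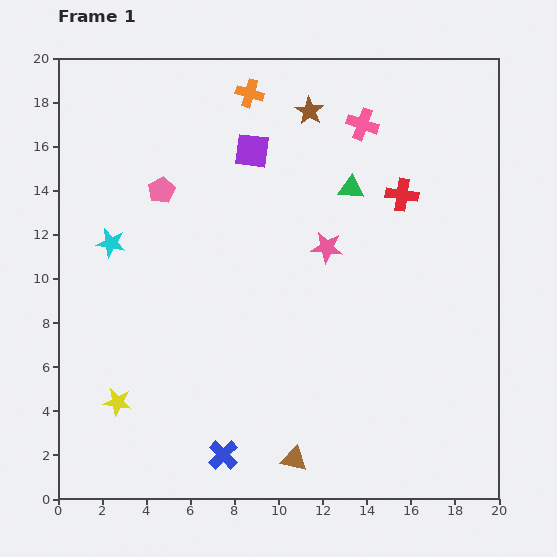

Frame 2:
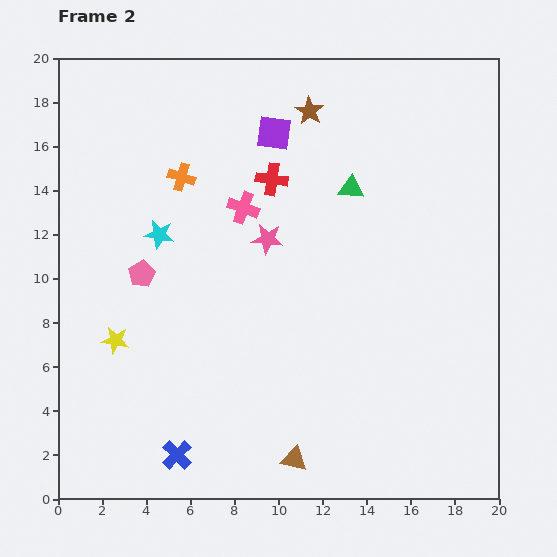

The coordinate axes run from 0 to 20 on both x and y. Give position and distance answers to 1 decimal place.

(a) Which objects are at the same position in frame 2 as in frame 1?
the green triangle, the brown triangle, the brown star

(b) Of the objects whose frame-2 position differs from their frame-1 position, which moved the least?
the purple square

(moved 1.3)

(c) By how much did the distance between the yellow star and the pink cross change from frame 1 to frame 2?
-8.5

Distance in frame 1: 16.8. Distance in frame 2: 8.3.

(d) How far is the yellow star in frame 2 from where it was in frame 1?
2.8

The yellow star moved from (2.7, 4.4) to (2.6, 7.2), a distance of √(0.1² + 2.8²) ≈ 2.8.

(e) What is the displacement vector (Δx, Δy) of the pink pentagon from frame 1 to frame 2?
(-0.9, -3.8)

The pink pentagon was at (4.7, 14.0) in frame 1 and (3.8, 10.2) in frame 2.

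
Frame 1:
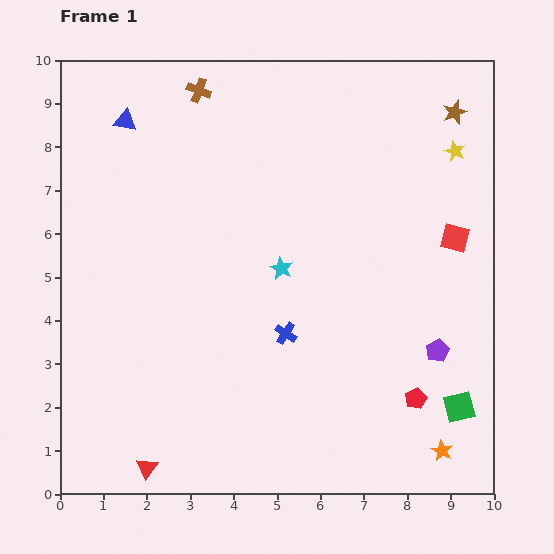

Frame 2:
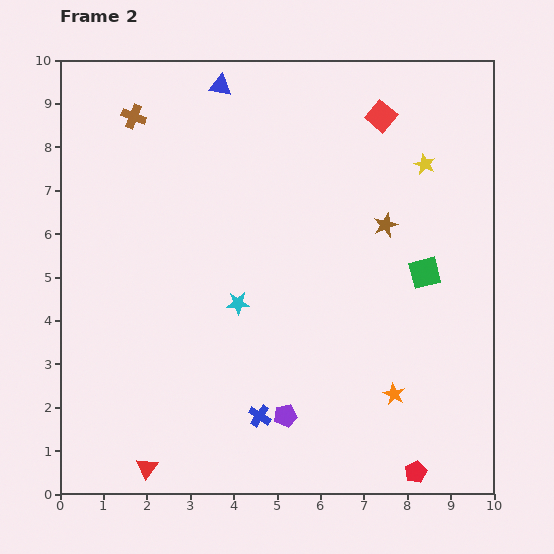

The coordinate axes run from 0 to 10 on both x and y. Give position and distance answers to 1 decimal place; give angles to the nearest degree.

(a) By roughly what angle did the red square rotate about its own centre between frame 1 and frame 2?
26° clockwise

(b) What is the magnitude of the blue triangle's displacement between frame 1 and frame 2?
2.3

The blue triangle moved from (1.5, 8.6) to (3.7, 9.4), a distance of √(2.2² + 0.8²) ≈ 2.3.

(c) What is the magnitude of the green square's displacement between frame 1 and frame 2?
3.2

The green square moved from (9.2, 2.0) to (8.4, 5.1), a distance of √(0.8² + 3.1²) ≈ 3.2.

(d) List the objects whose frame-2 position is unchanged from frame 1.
the red triangle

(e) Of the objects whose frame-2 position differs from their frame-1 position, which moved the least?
the yellow star

(moved 0.8)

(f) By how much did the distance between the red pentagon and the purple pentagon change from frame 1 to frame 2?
+2.1

Distance in frame 1: 1.2. Distance in frame 2: 3.3.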